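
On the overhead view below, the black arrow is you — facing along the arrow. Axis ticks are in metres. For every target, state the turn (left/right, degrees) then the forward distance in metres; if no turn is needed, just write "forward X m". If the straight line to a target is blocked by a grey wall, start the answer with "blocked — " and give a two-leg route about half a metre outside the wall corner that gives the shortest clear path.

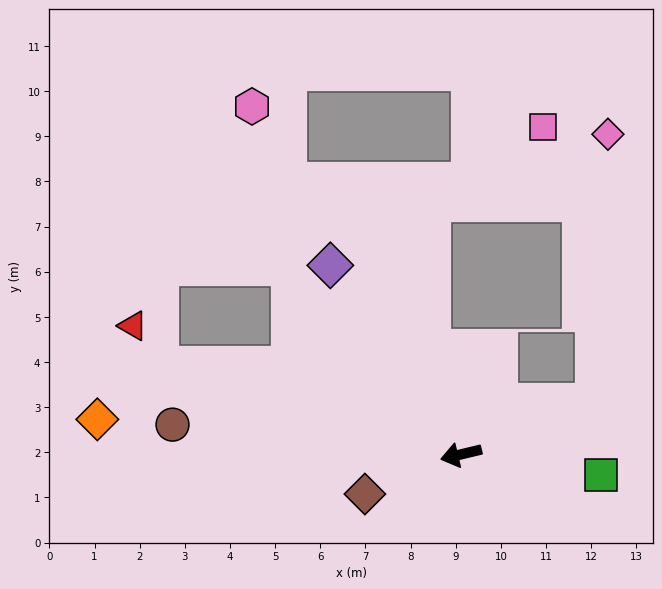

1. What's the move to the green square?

turn left 158°, forward 3.1 m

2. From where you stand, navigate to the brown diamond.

turn left 9°, forward 2.3 m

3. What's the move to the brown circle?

turn right 19°, forward 6.4 m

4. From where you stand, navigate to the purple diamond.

turn right 69°, forward 5.1 m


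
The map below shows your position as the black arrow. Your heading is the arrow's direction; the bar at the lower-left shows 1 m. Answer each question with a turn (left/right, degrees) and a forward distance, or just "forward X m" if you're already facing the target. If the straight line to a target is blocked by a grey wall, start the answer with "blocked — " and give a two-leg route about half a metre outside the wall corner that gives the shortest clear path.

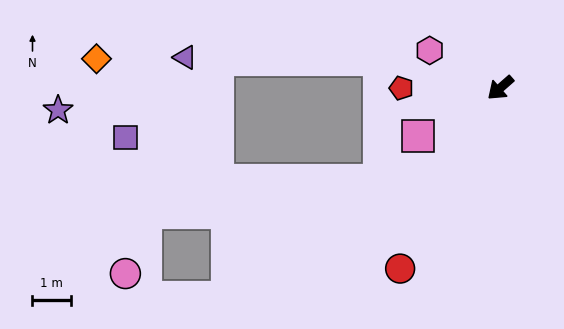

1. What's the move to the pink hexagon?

turn right 69°, forward 2.1 m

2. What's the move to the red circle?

turn left 20°, forward 5.4 m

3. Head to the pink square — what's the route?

turn right 11°, forward 2.5 m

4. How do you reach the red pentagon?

turn right 41°, forward 2.6 m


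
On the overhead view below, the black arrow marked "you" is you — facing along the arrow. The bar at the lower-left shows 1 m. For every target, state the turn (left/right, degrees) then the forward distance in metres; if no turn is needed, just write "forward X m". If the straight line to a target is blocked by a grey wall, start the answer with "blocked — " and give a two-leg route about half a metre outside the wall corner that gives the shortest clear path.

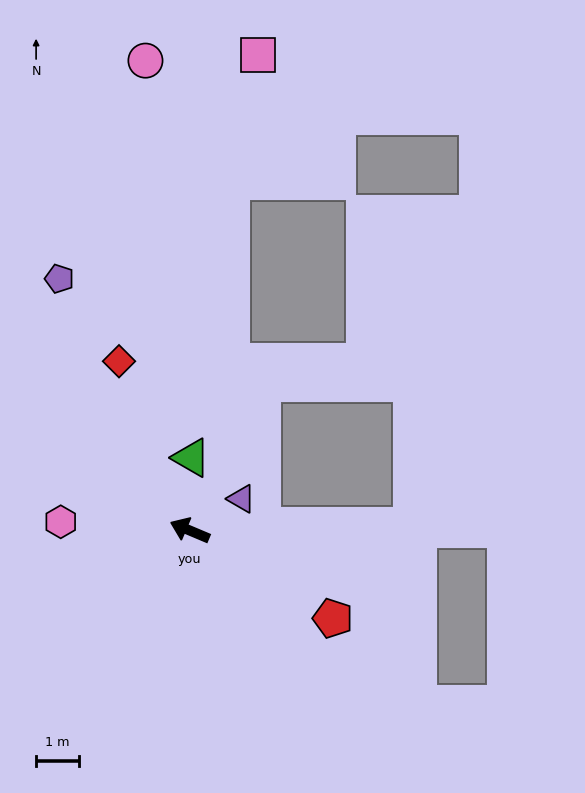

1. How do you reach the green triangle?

turn right 68°, forward 1.7 m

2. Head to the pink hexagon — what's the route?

turn left 19°, forward 3.0 m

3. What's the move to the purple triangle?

turn right 126°, forward 1.4 m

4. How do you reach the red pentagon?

turn left 171°, forward 3.9 m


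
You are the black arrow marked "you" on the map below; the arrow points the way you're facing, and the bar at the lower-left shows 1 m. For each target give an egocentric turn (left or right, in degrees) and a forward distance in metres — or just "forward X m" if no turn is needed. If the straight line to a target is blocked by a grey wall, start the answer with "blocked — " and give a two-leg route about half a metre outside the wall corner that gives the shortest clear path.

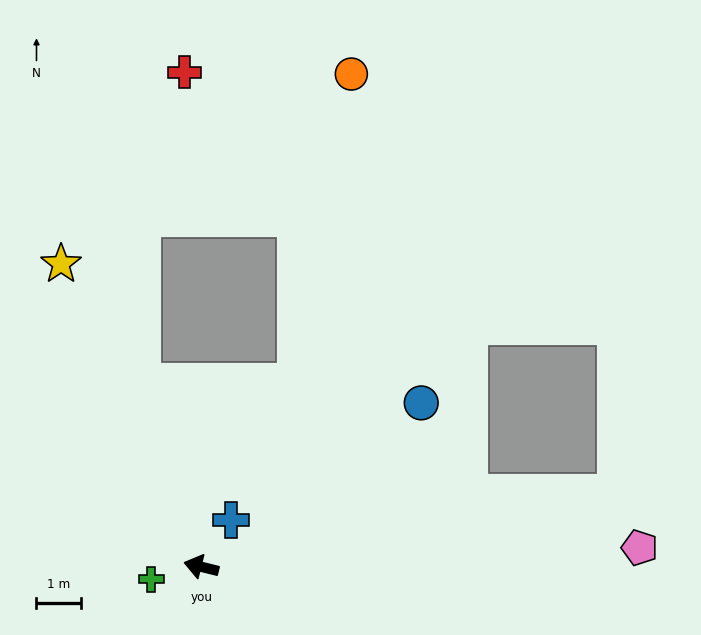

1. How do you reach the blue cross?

turn right 108°, forward 1.2 m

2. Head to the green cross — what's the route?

turn left 28°, forward 1.2 m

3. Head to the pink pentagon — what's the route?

turn right 164°, forward 9.8 m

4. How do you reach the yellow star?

turn right 51°, forward 7.4 m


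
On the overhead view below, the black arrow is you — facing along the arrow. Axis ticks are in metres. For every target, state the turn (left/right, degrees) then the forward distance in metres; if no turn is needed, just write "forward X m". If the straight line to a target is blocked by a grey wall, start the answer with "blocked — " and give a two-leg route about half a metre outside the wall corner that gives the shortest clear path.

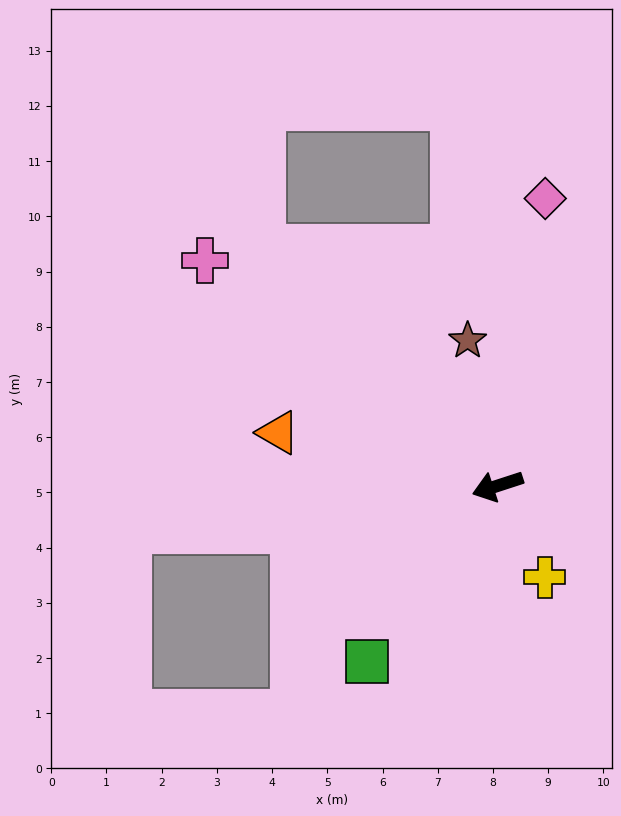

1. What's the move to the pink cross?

turn right 56°, forward 6.7 m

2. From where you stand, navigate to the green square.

turn left 35°, forward 4.0 m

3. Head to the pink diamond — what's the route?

turn right 117°, forward 5.3 m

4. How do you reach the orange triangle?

turn right 32°, forward 4.1 m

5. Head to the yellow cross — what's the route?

turn left 99°, forward 1.9 m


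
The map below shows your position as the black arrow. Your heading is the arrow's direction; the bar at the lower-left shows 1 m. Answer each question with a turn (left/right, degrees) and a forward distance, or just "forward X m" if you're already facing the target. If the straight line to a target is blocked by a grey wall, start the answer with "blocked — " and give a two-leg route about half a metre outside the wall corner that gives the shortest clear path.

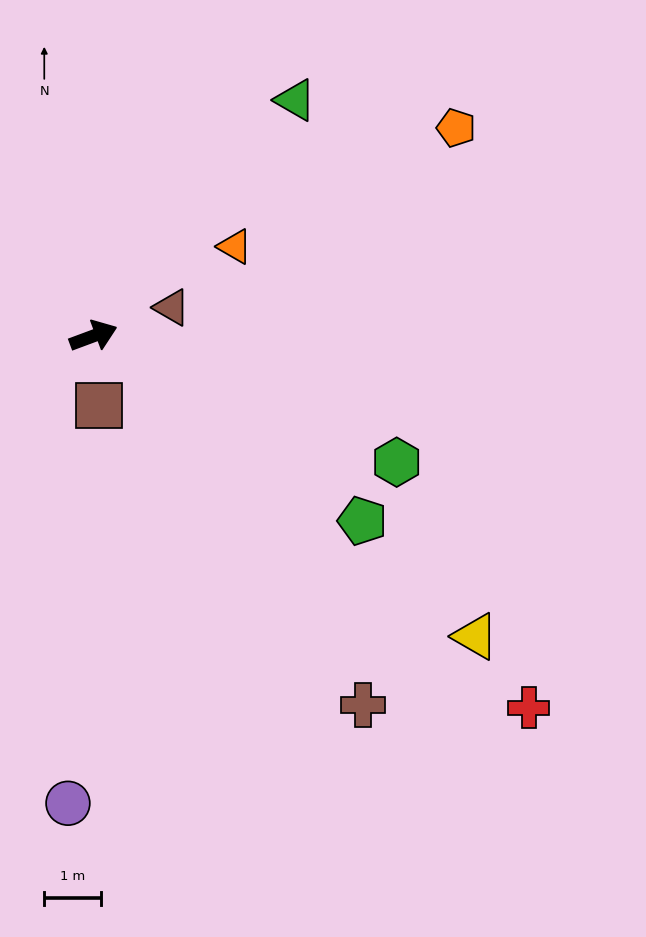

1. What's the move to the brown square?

turn right 106°, forward 1.2 m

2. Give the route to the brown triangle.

forward 1.5 m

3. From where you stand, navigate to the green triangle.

turn left 29°, forward 5.5 m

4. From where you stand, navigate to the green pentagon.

turn right 55°, forward 5.8 m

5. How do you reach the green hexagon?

turn right 43°, forward 5.8 m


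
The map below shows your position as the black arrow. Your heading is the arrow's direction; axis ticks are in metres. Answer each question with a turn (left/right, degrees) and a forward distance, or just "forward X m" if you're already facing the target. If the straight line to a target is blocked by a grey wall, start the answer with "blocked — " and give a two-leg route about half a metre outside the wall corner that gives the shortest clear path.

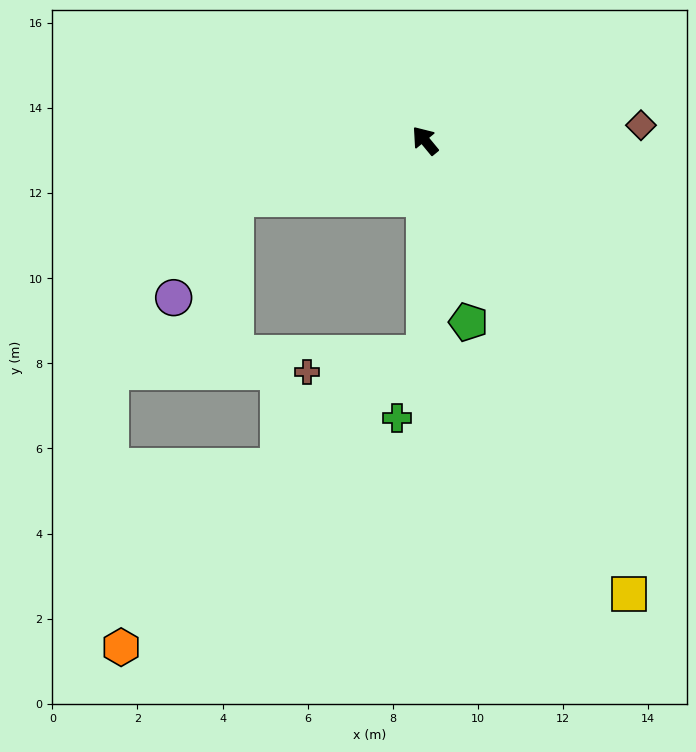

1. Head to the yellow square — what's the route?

turn left 165°, forward 11.7 m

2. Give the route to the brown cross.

blocked — turn left 140°, forward 5.0 m, then turn right 80°, forward 2.8 m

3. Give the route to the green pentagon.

turn left 154°, forward 4.4 m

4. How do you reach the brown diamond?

turn right 126°, forward 5.1 m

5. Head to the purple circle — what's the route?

blocked — turn left 68°, forward 4.6 m, then turn left 40°, forward 2.8 m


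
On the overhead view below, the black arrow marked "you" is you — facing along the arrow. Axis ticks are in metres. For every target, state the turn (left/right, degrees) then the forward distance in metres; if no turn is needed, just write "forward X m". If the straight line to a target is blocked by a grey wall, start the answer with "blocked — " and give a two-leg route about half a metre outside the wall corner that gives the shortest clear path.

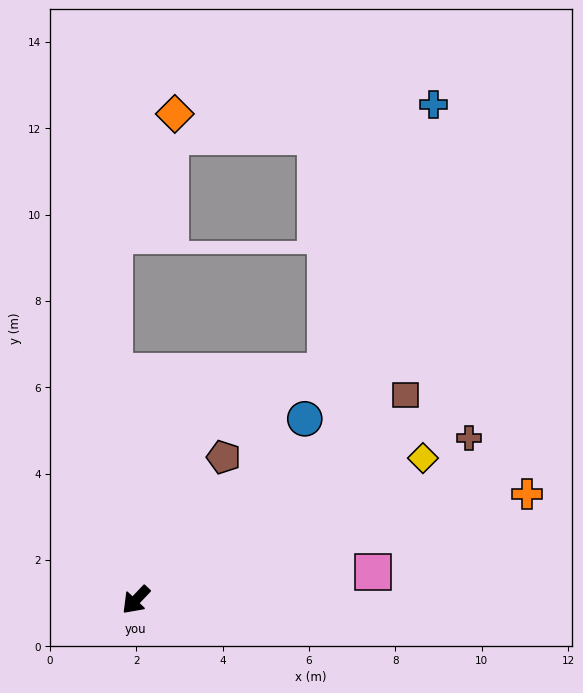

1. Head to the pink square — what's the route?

turn left 140°, forward 5.5 m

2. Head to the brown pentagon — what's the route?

turn right 168°, forward 3.9 m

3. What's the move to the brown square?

turn left 171°, forward 7.8 m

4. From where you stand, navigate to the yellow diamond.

turn left 160°, forward 7.4 m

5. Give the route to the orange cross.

turn left 149°, forward 9.4 m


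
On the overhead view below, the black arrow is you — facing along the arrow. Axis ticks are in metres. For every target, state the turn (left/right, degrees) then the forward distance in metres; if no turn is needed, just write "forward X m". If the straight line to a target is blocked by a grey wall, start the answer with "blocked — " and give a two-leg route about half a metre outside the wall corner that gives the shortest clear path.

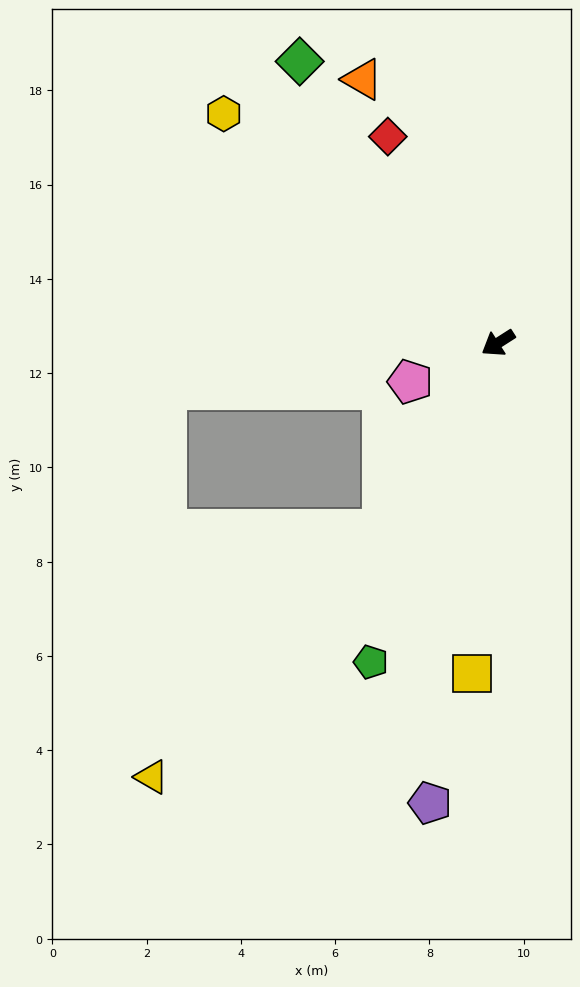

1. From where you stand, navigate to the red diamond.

turn right 94°, forward 5.0 m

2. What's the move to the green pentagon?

turn left 36°, forward 7.3 m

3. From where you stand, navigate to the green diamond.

turn right 87°, forward 7.3 m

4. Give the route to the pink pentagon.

turn right 9°, forward 2.0 m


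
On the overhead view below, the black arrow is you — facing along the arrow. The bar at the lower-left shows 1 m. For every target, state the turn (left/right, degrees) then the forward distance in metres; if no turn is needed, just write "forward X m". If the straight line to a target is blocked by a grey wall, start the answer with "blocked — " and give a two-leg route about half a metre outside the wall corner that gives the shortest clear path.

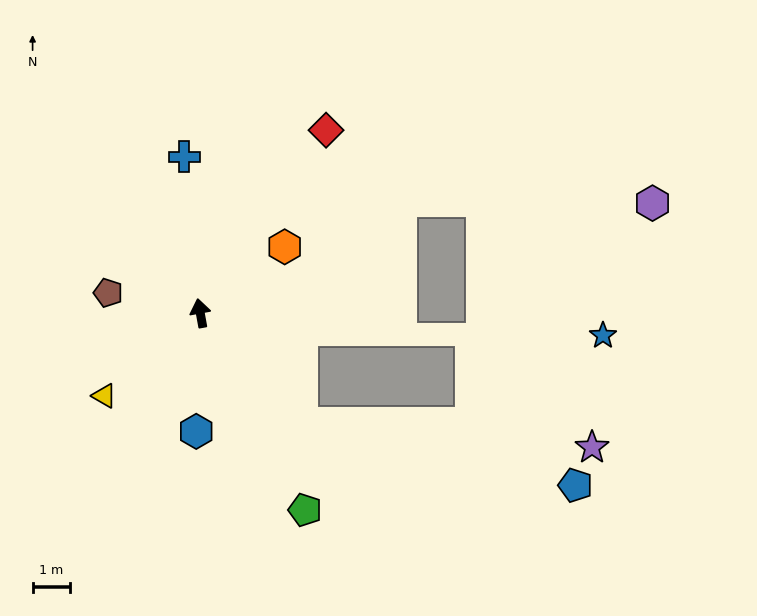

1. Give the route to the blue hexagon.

turn left 168°, forward 3.2 m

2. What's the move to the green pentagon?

turn right 162°, forward 6.0 m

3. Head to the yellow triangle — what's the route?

turn left 120°, forward 3.4 m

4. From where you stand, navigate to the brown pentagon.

turn left 67°, forward 2.5 m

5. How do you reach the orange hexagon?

turn right 62°, forward 2.9 m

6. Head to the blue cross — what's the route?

turn right 4°, forward 4.2 m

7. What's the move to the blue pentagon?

blocked — turn right 148°, forward 4.0 m, then turn left 35°, forward 7.5 m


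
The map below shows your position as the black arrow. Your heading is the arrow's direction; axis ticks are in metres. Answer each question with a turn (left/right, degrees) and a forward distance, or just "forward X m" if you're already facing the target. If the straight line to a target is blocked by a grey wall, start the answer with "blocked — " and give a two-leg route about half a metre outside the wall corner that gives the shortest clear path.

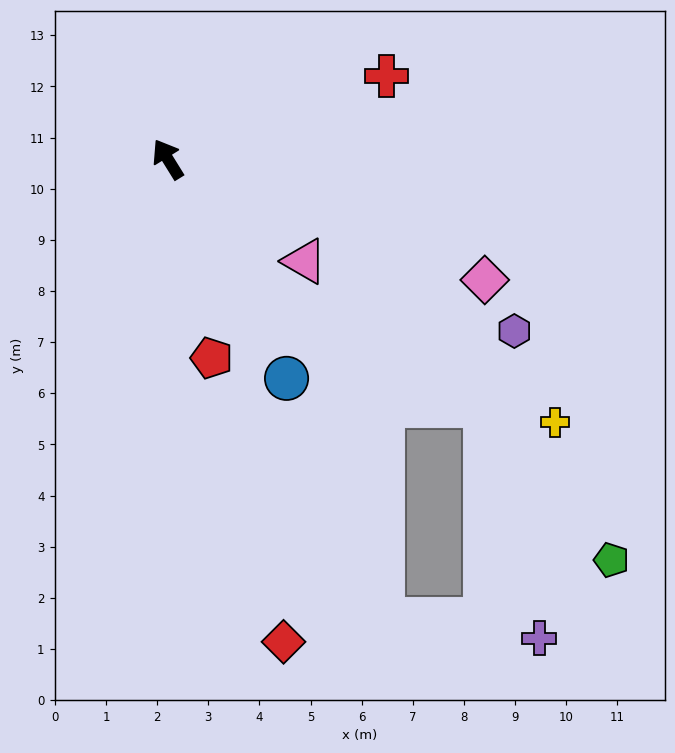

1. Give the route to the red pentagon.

turn left 161°, forward 4.0 m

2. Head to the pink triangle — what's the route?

turn right 159°, forward 3.3 m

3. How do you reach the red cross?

turn right 101°, forward 4.6 m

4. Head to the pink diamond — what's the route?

turn right 143°, forward 6.6 m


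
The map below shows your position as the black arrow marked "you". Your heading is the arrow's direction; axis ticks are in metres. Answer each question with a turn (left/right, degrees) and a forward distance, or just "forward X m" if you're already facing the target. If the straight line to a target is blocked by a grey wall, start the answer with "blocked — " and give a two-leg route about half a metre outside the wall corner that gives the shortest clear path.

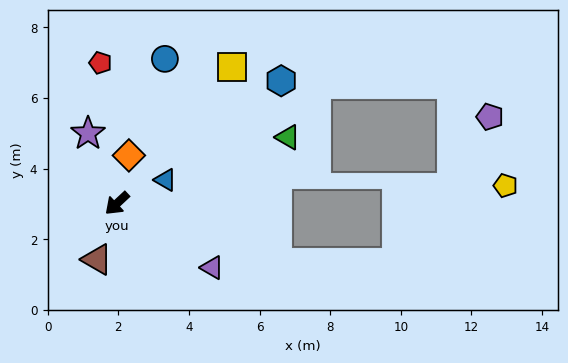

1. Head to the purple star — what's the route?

turn right 111°, forward 2.1 m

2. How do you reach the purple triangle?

turn left 103°, forward 3.3 m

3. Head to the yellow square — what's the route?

turn right 173°, forward 5.1 m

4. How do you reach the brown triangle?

turn left 27°, forward 1.7 m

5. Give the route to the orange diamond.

turn right 147°, forward 1.4 m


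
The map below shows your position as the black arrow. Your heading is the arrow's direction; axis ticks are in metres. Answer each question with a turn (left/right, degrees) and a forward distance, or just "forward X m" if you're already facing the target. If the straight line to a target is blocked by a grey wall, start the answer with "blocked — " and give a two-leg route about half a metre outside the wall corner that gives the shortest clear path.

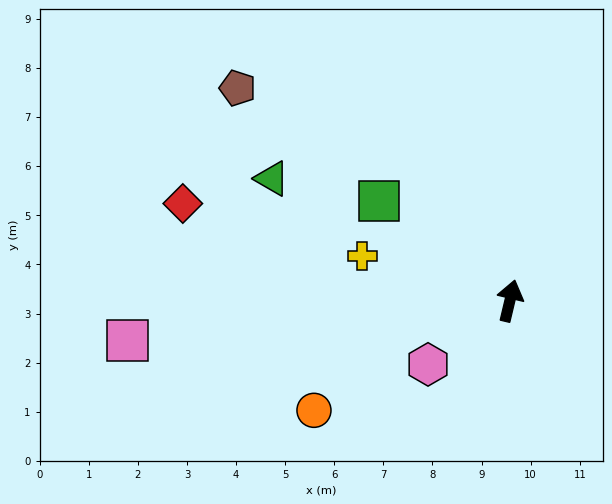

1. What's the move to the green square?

turn left 66°, forward 3.4 m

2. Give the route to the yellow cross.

turn left 87°, forward 3.1 m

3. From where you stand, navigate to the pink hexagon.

turn left 141°, forward 2.1 m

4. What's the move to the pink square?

turn left 109°, forward 7.8 m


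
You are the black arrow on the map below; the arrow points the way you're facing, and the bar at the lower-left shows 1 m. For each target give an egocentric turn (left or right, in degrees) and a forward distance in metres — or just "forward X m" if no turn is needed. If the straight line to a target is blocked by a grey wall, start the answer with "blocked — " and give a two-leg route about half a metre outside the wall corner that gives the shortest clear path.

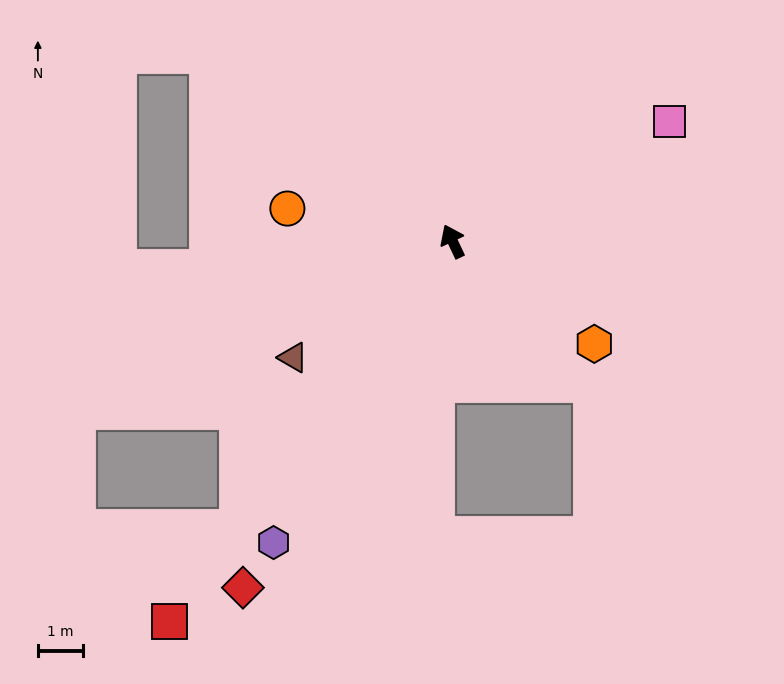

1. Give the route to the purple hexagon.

turn left 124°, forward 7.8 m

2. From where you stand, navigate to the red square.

turn left 118°, forward 10.6 m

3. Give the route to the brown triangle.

turn left 101°, forward 4.4 m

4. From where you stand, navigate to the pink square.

turn right 86°, forward 5.5 m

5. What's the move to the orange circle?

turn left 53°, forward 3.8 m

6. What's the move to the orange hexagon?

turn right 151°, forward 3.9 m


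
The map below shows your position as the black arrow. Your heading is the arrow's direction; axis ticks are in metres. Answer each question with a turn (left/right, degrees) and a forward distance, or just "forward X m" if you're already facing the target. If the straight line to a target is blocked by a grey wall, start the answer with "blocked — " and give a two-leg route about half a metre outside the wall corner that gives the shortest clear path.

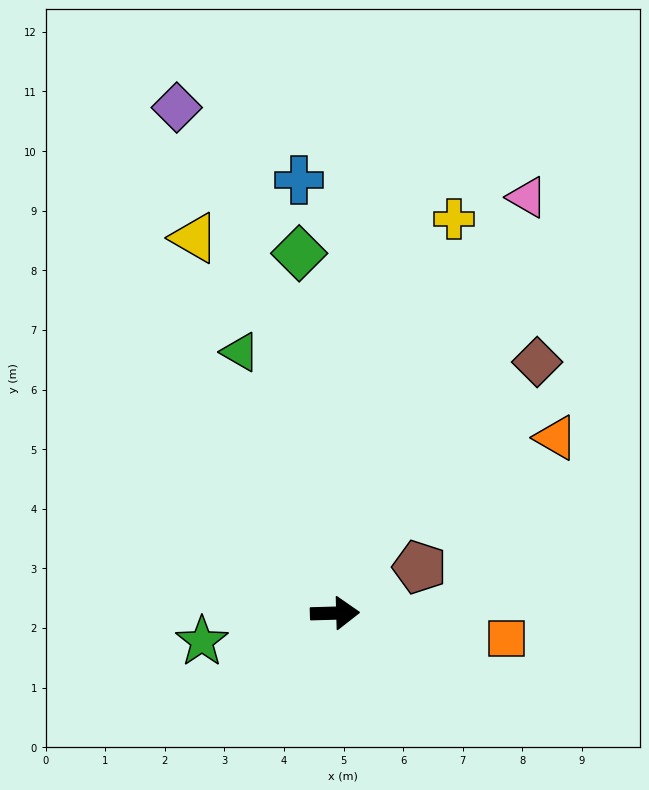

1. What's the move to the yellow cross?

turn left 72°, forward 6.9 m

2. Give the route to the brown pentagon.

turn left 27°, forward 1.6 m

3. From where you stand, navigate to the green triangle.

turn left 108°, forward 4.7 m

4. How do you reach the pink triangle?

turn left 64°, forward 7.7 m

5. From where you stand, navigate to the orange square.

turn right 10°, forward 2.9 m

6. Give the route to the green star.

turn right 170°, forward 2.3 m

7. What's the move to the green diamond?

turn left 94°, forward 6.1 m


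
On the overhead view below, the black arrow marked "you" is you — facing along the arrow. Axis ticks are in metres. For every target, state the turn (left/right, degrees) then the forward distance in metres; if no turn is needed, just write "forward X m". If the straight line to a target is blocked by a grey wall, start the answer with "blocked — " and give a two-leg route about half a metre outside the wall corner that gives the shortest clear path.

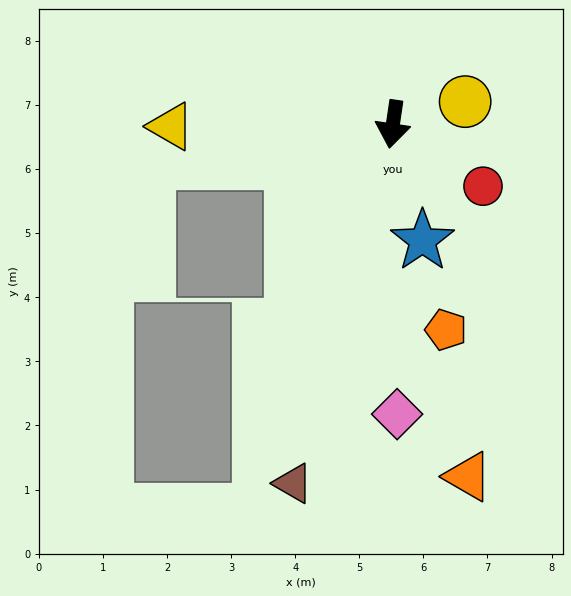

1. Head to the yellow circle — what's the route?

turn left 116°, forward 1.2 m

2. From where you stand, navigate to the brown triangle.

turn right 7°, forward 5.8 m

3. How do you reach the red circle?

turn left 64°, forward 1.7 m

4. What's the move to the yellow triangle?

turn right 81°, forward 3.5 m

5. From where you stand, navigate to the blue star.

turn left 23°, forward 1.9 m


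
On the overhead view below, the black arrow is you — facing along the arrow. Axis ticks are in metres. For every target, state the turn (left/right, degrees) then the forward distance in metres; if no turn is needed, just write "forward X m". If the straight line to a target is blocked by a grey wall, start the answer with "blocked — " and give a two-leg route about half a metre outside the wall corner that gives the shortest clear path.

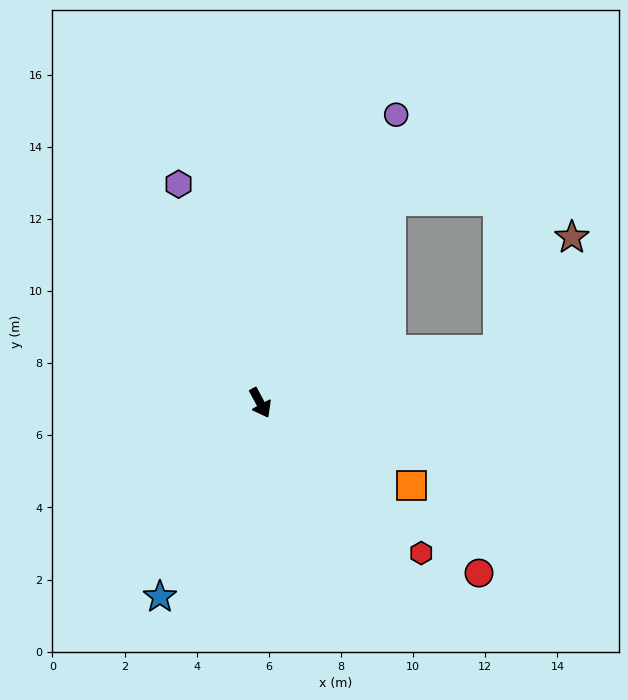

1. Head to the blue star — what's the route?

turn right 56°, forward 6.1 m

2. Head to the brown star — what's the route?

blocked — turn left 74°, forward 6.7 m, then turn left 44°, forward 3.7 m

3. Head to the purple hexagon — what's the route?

turn left 172°, forward 6.5 m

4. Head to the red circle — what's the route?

turn left 24°, forward 7.7 m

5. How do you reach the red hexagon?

turn left 19°, forward 6.1 m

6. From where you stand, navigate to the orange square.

turn left 33°, forward 4.8 m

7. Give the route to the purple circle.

turn left 126°, forward 8.8 m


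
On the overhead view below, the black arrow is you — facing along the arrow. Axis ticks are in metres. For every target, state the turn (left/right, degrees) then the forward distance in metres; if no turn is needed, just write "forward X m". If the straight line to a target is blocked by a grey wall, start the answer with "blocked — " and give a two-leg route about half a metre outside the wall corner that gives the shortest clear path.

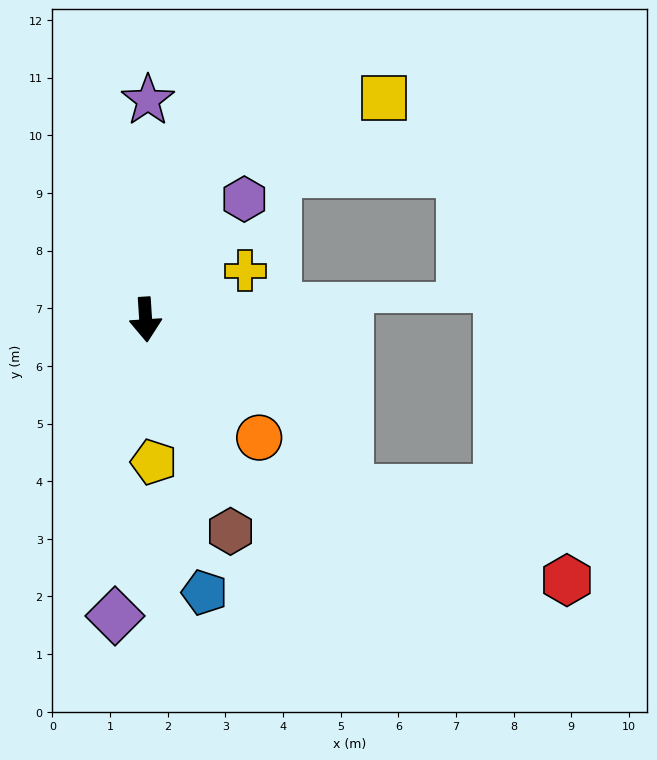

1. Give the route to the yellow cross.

turn left 112°, forward 1.9 m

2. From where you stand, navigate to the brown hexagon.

turn left 18°, forward 4.0 m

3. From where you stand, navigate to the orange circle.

turn left 40°, forward 2.8 m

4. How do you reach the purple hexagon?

turn left 137°, forward 2.7 m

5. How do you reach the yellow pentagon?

forward 2.5 m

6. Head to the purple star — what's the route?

turn left 176°, forward 3.8 m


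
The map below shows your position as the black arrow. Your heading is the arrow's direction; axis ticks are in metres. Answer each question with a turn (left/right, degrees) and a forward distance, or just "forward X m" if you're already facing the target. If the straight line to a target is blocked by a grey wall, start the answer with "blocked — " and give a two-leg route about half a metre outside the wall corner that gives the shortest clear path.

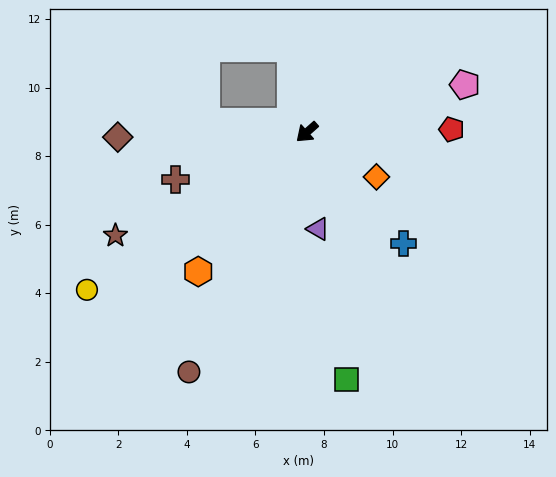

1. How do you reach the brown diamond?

turn right 40°, forward 5.5 m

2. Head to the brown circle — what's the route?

turn left 22°, forward 7.8 m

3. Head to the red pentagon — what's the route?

turn left 139°, forward 4.2 m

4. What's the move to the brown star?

turn right 13°, forward 6.4 m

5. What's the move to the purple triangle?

turn left 55°, forward 2.8 m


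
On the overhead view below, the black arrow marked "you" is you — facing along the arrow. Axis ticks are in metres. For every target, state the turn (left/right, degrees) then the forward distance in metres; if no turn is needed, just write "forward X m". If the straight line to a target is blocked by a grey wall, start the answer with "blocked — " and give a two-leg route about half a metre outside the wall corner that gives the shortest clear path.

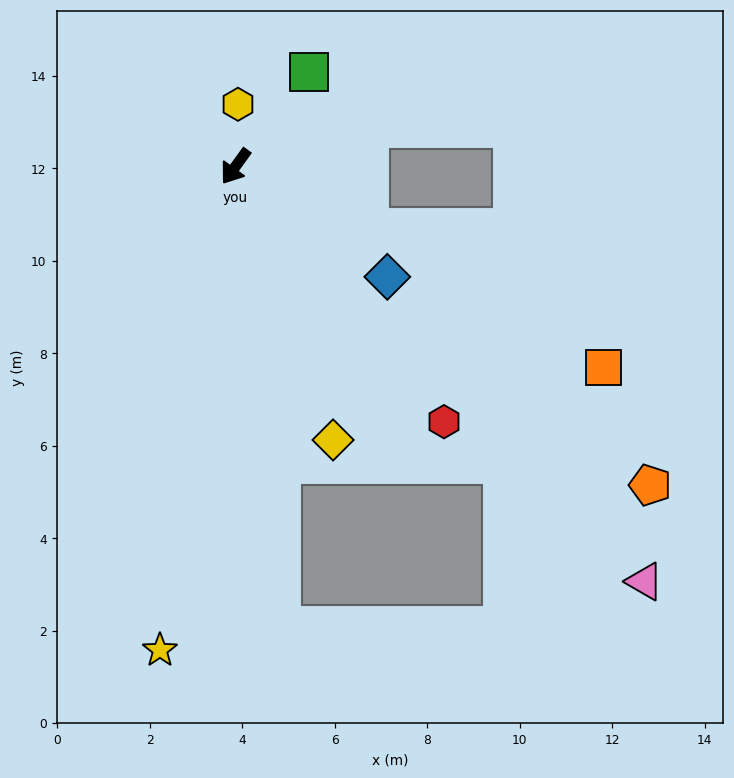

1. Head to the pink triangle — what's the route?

turn left 80°, forward 12.6 m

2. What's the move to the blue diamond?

turn left 90°, forward 4.1 m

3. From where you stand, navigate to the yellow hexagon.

turn right 146°, forward 1.3 m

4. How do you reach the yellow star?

turn left 27°, forward 10.6 m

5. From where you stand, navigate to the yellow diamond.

turn left 55°, forward 6.3 m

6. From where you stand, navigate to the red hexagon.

turn left 75°, forward 7.1 m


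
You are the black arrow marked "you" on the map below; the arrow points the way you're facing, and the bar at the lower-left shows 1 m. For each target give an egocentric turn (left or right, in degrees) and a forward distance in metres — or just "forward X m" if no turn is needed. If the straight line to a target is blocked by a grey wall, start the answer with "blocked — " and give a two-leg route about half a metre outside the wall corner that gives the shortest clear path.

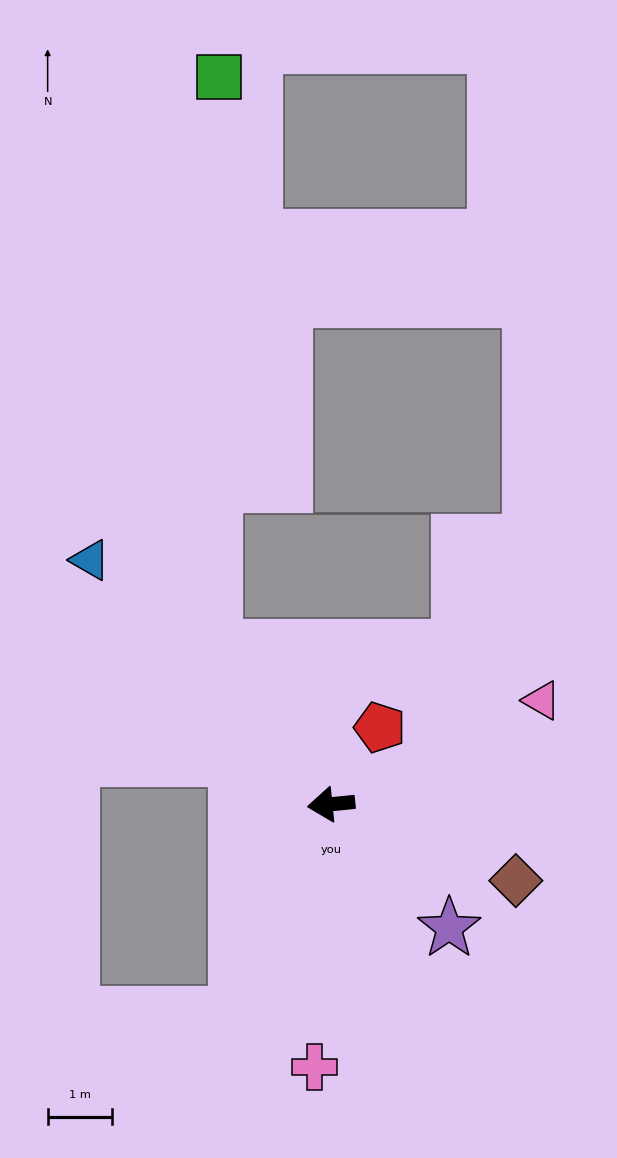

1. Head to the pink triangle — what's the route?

turn right 160°, forward 3.7 m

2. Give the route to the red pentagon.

turn right 128°, forward 1.4 m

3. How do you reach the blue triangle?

turn right 51°, forward 5.3 m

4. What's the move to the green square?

blocked — turn right 59°, forward 3.0 m, then turn right 37°, forward 8.9 m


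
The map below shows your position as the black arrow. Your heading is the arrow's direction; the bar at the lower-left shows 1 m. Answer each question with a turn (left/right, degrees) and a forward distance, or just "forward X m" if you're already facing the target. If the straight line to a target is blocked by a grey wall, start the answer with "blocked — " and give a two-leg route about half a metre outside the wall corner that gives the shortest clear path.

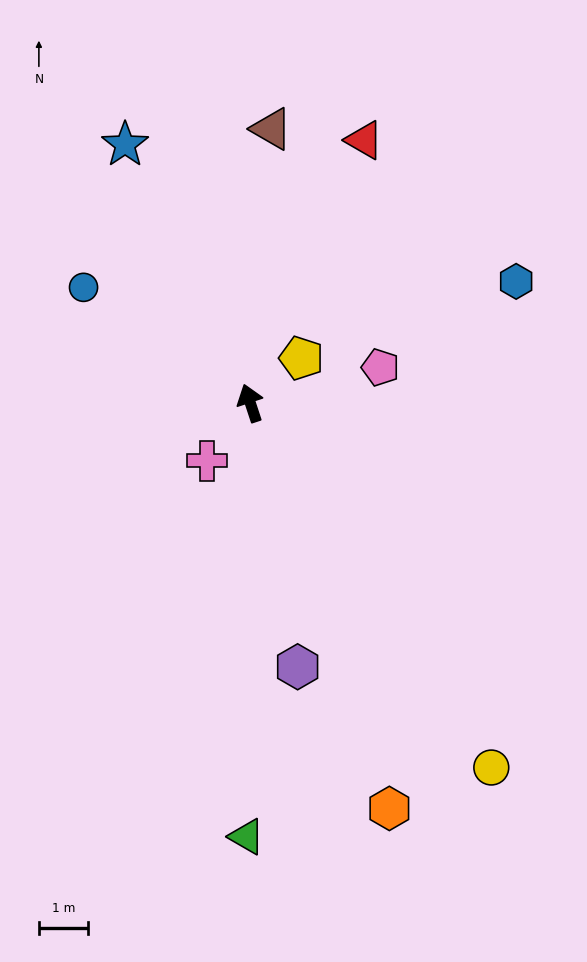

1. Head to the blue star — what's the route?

turn left 8°, forward 5.9 m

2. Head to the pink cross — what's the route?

turn left 125°, forward 1.5 m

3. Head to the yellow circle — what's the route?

turn right 165°, forward 9.0 m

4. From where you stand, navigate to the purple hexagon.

turn left 172°, forward 5.5 m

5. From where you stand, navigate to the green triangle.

turn left 161°, forward 8.9 m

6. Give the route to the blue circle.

turn left 37°, forward 4.2 m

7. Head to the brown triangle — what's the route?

turn right 23°, forward 5.6 m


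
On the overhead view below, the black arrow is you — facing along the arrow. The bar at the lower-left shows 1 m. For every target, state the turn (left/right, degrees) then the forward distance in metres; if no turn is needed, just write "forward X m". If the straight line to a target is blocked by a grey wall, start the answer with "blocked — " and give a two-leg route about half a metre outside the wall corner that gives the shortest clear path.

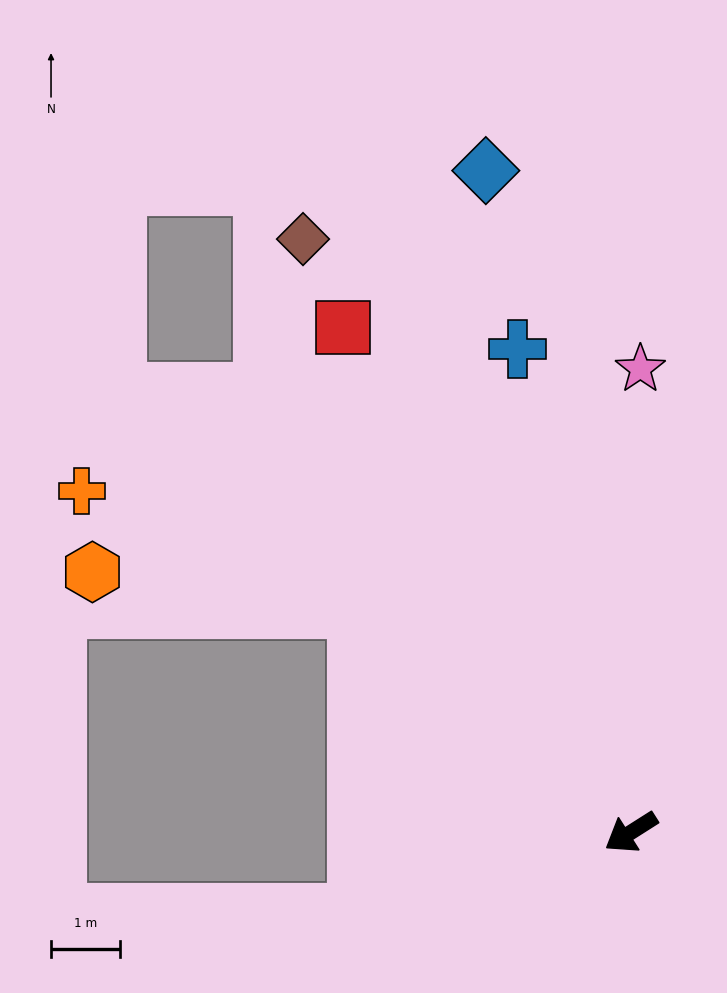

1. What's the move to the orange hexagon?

blocked — turn right 72°, forward 5.1 m, then turn left 32°, forward 3.9 m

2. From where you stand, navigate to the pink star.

turn right 124°, forward 6.7 m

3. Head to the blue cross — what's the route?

turn right 109°, forward 7.2 m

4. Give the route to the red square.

turn right 93°, forward 8.4 m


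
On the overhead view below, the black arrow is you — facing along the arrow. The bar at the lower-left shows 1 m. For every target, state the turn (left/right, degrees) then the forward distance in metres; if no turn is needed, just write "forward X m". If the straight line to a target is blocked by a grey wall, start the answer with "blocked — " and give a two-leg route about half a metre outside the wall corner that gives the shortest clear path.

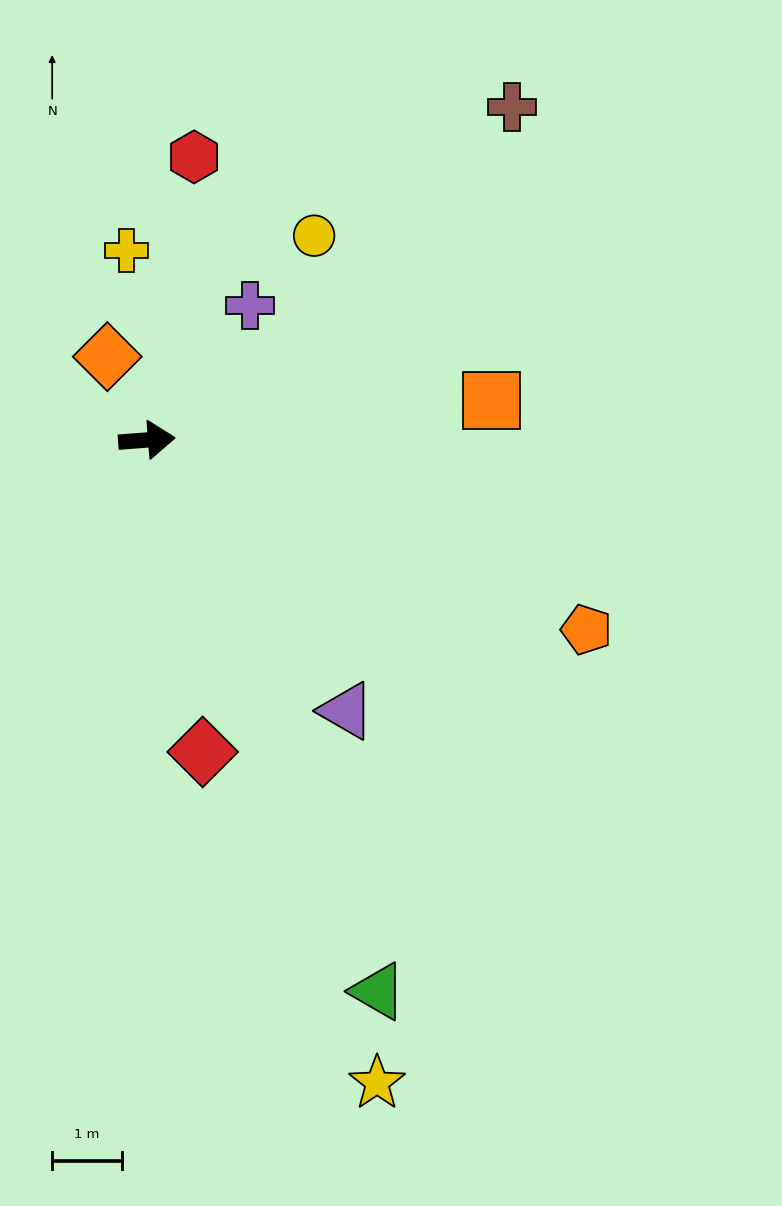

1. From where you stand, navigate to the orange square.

turn left 2°, forward 5.0 m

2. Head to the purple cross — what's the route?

turn left 48°, forward 2.4 m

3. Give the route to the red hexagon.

turn left 76°, forward 4.1 m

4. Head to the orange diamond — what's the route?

turn left 111°, forward 1.3 m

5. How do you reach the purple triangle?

turn right 58°, forward 4.8 m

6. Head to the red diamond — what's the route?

turn right 84°, forward 4.6 m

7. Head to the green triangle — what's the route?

turn right 72°, forward 8.6 m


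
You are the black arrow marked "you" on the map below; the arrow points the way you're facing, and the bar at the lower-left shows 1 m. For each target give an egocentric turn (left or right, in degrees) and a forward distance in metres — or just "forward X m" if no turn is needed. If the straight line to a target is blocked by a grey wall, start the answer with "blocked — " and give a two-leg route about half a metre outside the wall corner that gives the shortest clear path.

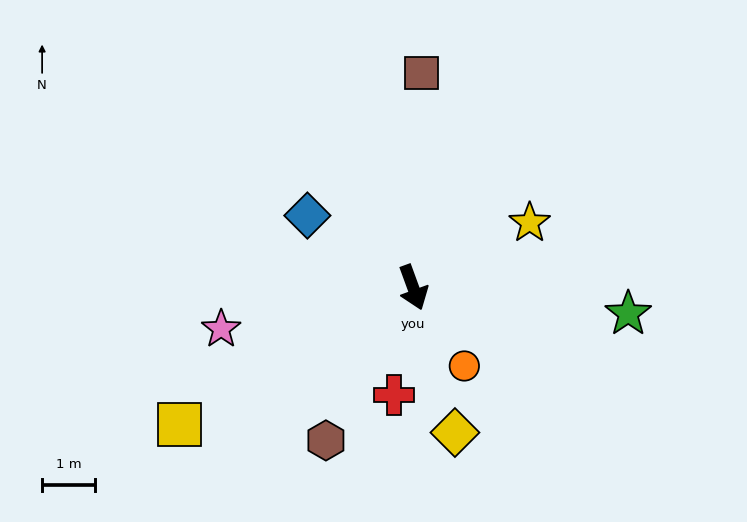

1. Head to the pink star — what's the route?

turn right 98°, forward 3.7 m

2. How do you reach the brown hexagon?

turn right 50°, forward 3.3 m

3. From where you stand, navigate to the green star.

turn left 63°, forward 4.1 m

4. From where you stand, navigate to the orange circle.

turn left 13°, forward 1.8 m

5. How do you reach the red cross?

turn right 30°, forward 2.1 m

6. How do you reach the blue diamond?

turn right 144°, forward 2.4 m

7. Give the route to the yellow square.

turn right 80°, forward 5.2 m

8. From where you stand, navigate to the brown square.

turn left 158°, forward 4.1 m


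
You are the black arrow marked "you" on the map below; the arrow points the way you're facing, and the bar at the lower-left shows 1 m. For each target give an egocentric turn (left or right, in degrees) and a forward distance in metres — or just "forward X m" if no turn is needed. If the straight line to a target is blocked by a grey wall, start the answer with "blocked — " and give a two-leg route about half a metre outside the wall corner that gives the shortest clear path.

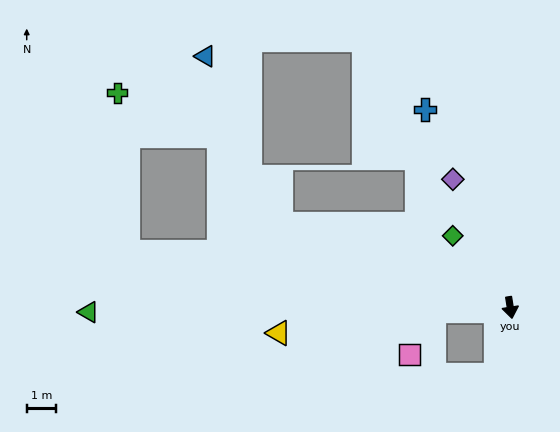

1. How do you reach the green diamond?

turn right 150°, forward 3.1 m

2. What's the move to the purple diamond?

turn right 165°, forward 4.7 m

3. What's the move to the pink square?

blocked — turn right 97°, forward 2.6 m, then turn left 59°, forward 1.7 m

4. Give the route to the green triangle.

turn right 98°, forward 14.2 m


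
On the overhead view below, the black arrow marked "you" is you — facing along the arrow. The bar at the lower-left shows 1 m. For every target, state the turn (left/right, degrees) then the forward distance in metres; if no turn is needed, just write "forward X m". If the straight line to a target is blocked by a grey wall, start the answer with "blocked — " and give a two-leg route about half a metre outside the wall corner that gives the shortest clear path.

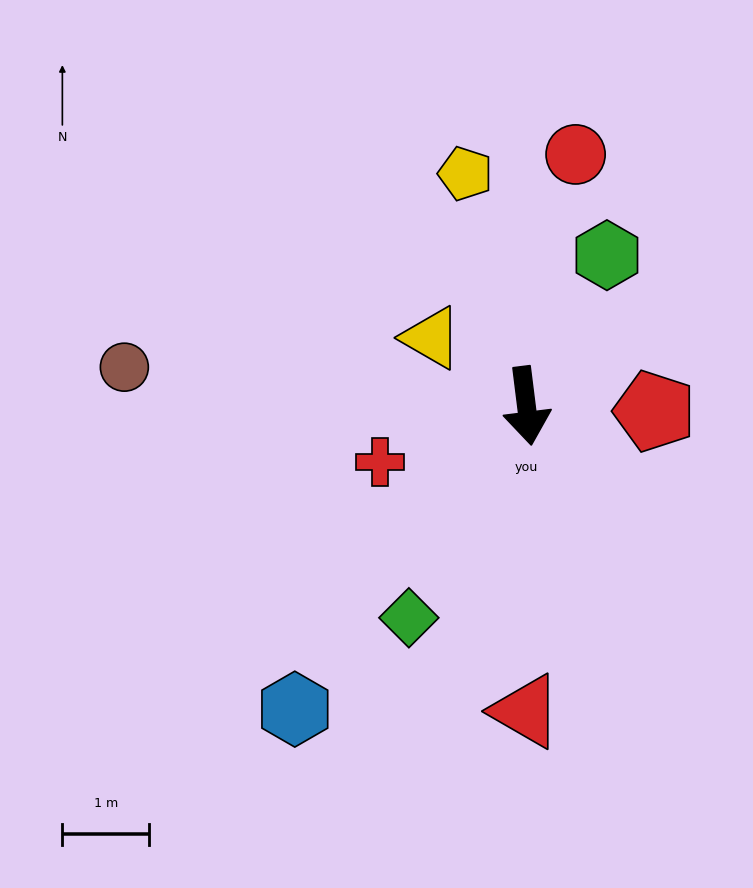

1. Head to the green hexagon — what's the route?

turn left 145°, forward 2.0 m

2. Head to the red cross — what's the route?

turn right 76°, forward 1.8 m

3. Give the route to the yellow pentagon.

turn right 172°, forward 2.8 m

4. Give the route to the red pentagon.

turn left 81°, forward 1.5 m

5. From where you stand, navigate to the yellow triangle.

turn right 133°, forward 1.3 m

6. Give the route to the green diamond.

turn right 36°, forward 2.8 m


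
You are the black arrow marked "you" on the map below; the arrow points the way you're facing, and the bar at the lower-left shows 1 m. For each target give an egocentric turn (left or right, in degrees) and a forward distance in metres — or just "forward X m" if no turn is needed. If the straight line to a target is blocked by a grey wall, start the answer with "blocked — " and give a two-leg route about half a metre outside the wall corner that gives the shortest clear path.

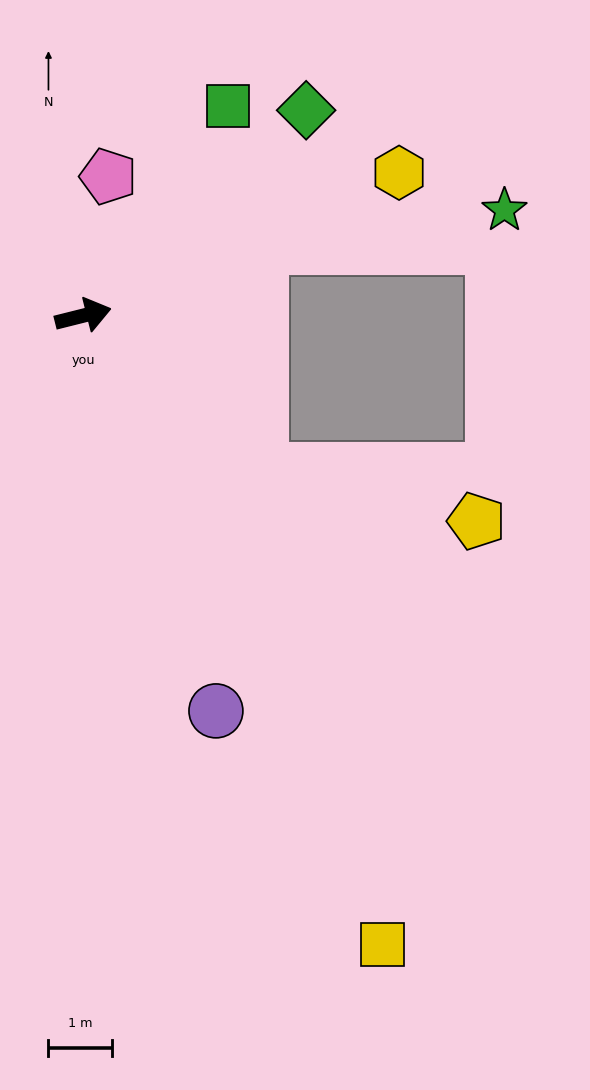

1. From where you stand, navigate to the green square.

turn left 41°, forward 4.0 m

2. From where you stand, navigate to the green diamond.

turn left 29°, forward 4.8 m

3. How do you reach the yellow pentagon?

blocked — turn right 55°, forward 3.7 m, then turn left 28°, forward 3.5 m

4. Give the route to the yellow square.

turn right 79°, forward 10.9 m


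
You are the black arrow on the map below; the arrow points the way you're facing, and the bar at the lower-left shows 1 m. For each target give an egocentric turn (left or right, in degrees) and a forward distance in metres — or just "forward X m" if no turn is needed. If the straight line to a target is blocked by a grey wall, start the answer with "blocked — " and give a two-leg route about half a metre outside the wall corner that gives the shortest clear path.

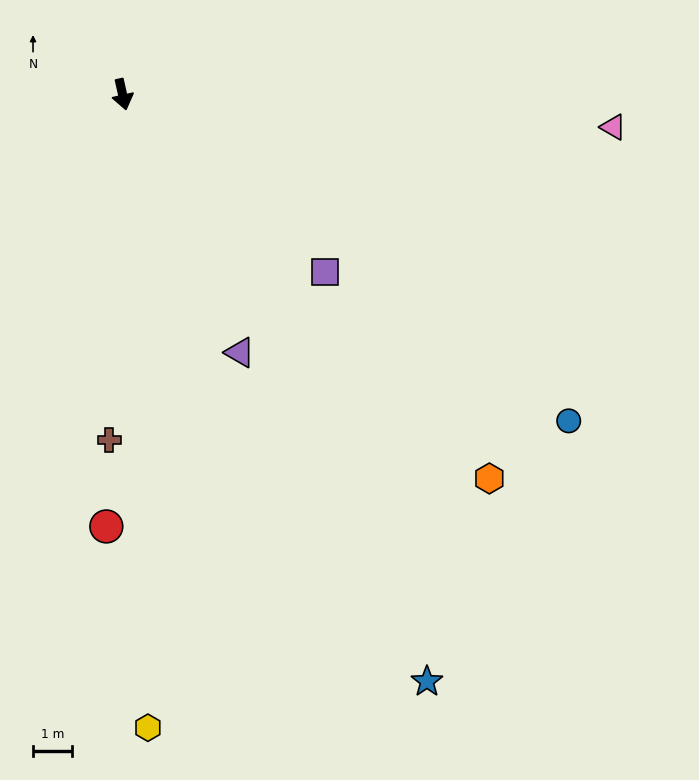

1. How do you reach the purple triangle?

turn left 12°, forward 7.3 m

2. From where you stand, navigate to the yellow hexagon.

turn right 10°, forward 16.3 m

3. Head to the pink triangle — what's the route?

turn left 74°, forward 12.7 m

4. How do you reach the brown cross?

turn right 15°, forward 8.9 m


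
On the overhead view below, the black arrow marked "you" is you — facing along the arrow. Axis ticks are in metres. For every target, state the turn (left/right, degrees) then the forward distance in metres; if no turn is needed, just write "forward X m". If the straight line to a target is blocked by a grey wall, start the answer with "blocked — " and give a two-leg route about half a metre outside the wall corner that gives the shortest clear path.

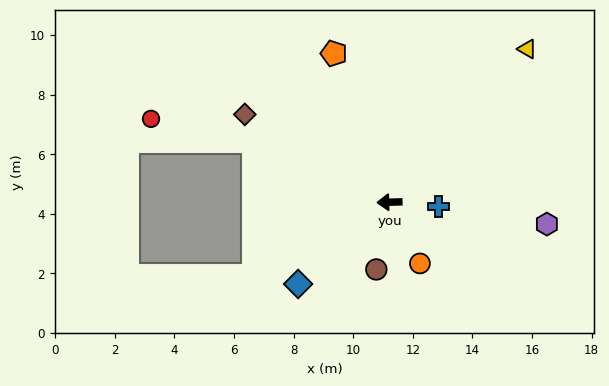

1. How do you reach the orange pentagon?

turn right 71°, forward 5.3 m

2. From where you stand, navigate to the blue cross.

turn left 173°, forward 1.6 m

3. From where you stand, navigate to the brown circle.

turn left 77°, forward 2.3 m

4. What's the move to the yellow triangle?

turn right 134°, forward 6.9 m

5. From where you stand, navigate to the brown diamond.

turn right 33°, forward 5.7 m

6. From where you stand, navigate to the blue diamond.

turn left 40°, forward 4.1 m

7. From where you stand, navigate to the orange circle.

turn left 115°, forward 2.3 m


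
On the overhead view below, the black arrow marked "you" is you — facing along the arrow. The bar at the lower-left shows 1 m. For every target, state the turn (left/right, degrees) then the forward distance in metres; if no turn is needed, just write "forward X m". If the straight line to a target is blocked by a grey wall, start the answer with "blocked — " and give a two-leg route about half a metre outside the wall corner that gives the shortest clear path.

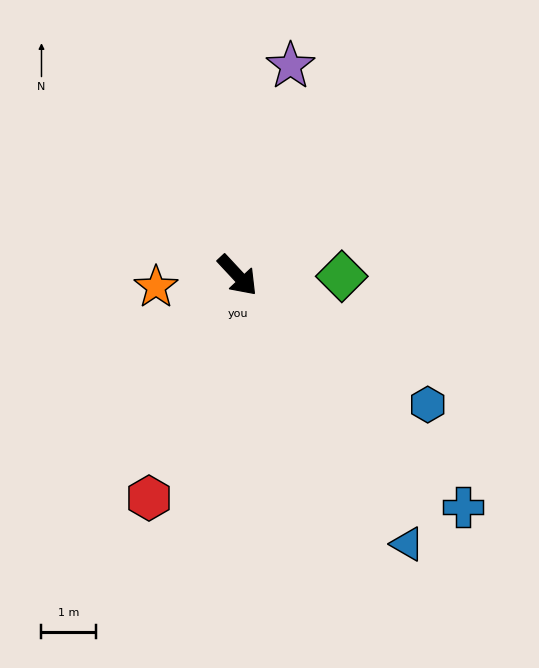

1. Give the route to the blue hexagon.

turn left 13°, forward 4.2 m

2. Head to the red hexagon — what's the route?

turn right 65°, forward 4.4 m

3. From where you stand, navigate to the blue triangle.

turn right 11°, forward 5.9 m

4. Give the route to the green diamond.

turn left 47°, forward 1.9 m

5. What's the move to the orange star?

turn right 125°, forward 1.5 m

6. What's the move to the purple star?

turn left 123°, forward 4.0 m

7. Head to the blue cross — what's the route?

forward 6.0 m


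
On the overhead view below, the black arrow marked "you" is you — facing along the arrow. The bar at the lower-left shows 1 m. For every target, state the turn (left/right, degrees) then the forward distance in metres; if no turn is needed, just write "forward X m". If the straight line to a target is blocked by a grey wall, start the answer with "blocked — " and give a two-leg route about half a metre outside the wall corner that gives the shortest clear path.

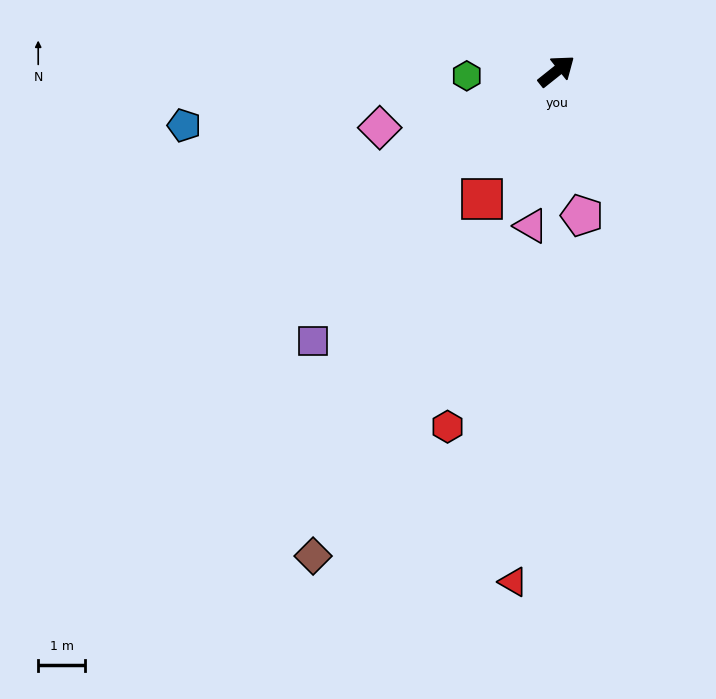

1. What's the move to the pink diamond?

turn left 159°, forward 3.9 m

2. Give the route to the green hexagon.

turn left 144°, forward 1.9 m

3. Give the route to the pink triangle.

turn right 138°, forward 3.3 m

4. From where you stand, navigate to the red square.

turn right 159°, forward 3.1 m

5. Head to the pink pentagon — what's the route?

turn right 119°, forward 3.1 m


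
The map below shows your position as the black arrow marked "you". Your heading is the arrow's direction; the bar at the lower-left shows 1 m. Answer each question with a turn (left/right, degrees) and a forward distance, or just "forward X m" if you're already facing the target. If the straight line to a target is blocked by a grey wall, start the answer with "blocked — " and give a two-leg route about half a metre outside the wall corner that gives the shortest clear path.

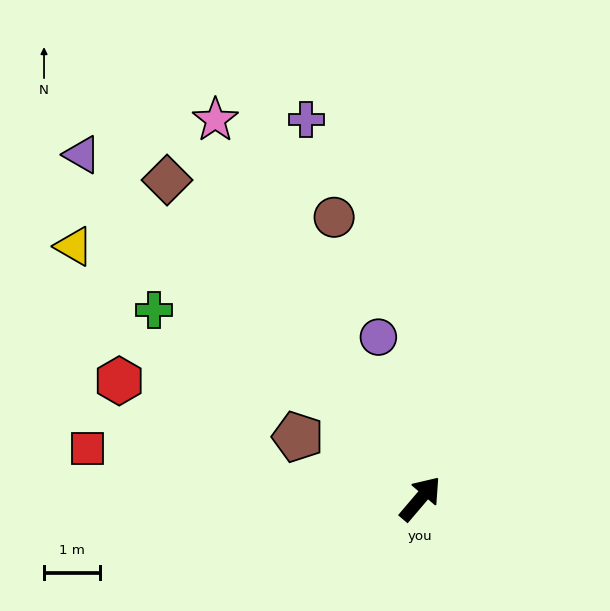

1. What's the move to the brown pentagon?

turn left 104°, forward 2.5 m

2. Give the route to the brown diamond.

turn left 79°, forward 7.3 m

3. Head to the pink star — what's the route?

turn left 69°, forward 7.7 m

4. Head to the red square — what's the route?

turn left 122°, forward 6.1 m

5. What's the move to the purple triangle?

turn left 85°, forward 8.7 m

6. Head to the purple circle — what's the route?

turn left 55°, forward 3.0 m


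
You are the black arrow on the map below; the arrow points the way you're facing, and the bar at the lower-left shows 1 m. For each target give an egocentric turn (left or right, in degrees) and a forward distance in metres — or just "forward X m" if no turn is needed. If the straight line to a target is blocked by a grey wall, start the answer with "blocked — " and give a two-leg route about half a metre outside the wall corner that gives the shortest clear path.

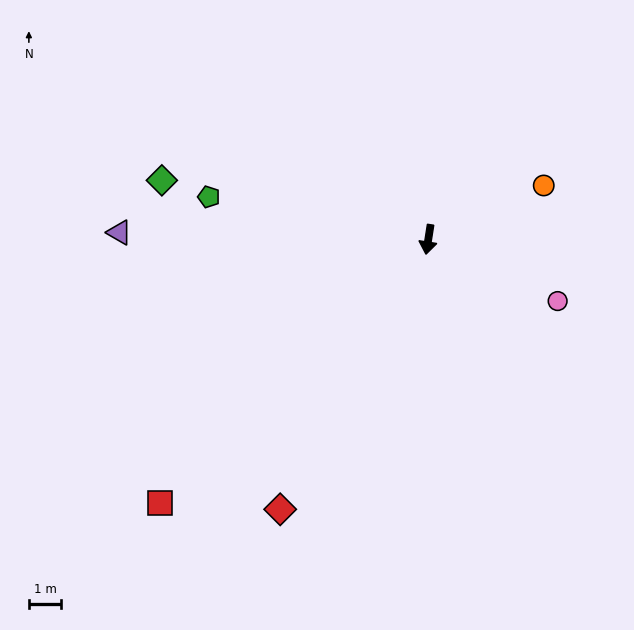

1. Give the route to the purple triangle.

turn right 82°, forward 9.6 m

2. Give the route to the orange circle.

turn left 124°, forward 3.9 m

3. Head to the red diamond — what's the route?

turn right 20°, forward 9.5 m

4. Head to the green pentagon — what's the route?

turn right 92°, forward 6.9 m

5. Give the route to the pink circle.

turn left 73°, forward 4.4 m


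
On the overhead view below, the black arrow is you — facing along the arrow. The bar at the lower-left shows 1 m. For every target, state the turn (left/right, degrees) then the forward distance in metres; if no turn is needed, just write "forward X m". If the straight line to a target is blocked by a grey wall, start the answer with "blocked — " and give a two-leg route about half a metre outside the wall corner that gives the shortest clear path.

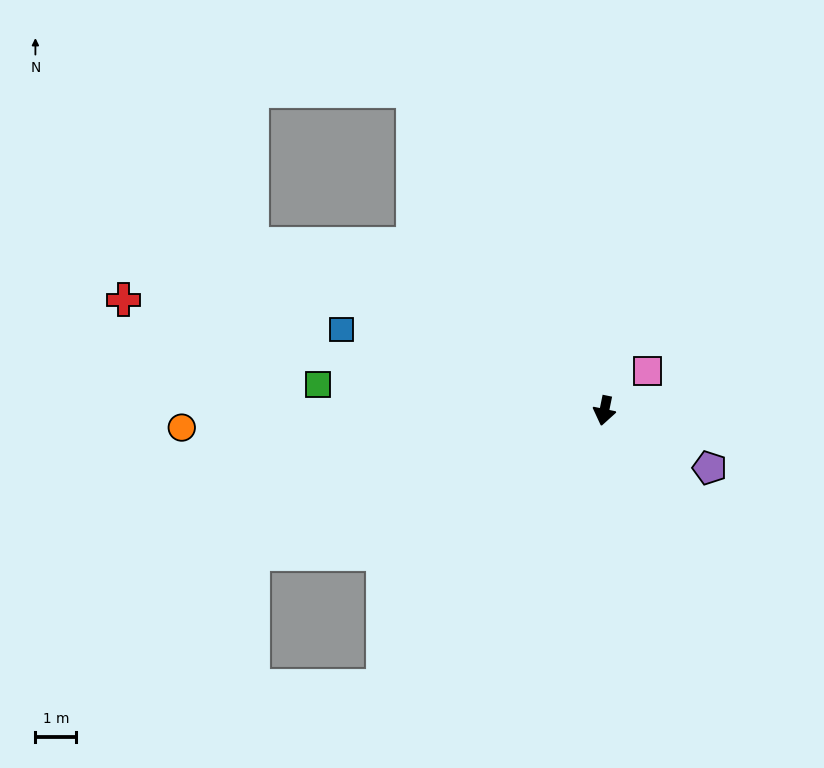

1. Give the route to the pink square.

turn left 144°, forward 1.4 m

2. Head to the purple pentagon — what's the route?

turn left 73°, forward 2.9 m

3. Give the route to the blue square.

turn right 96°, forward 6.7 m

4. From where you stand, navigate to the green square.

turn right 84°, forward 7.1 m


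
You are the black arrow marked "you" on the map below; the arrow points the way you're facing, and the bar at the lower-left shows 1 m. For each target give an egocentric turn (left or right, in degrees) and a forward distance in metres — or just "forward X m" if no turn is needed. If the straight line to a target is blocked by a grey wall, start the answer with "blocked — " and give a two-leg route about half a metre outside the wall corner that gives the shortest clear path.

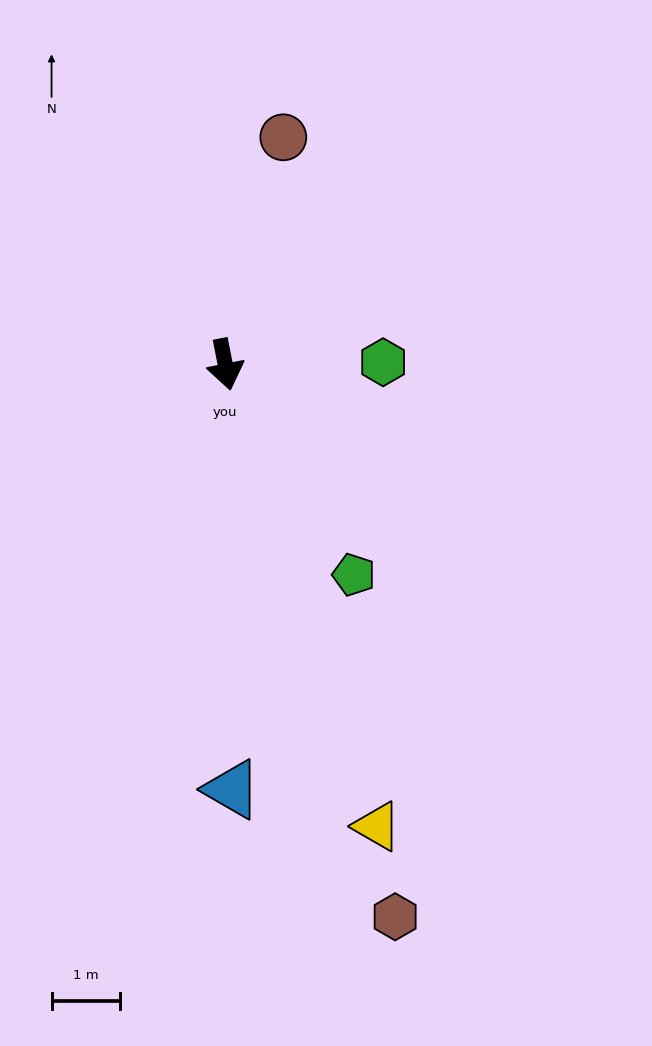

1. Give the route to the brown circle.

turn left 155°, forward 3.4 m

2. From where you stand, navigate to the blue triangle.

turn right 10°, forward 6.2 m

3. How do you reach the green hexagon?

turn left 80°, forward 2.3 m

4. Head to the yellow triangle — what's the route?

turn left 7°, forward 7.1 m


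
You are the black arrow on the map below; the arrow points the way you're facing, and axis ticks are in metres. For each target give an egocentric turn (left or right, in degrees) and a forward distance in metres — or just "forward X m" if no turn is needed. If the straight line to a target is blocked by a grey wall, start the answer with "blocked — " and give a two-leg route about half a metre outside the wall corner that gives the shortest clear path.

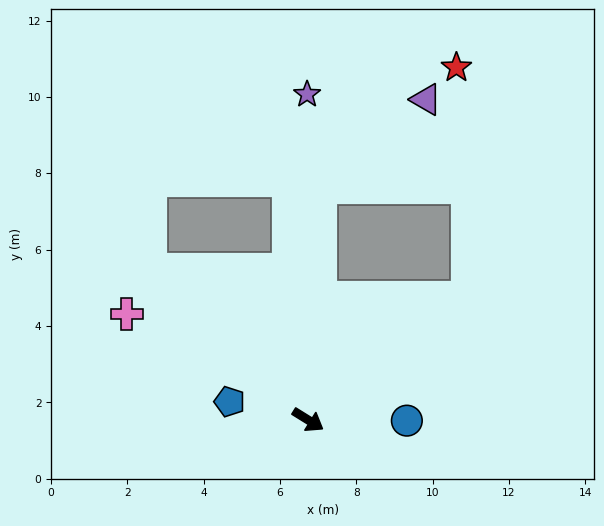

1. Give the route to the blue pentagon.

turn right 161°, forward 2.1 m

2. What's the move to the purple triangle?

blocked — turn left 119°, forward 6.1 m, then turn right 47°, forward 3.6 m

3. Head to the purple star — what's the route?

turn left 122°, forward 8.5 m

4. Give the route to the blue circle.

turn left 31°, forward 2.6 m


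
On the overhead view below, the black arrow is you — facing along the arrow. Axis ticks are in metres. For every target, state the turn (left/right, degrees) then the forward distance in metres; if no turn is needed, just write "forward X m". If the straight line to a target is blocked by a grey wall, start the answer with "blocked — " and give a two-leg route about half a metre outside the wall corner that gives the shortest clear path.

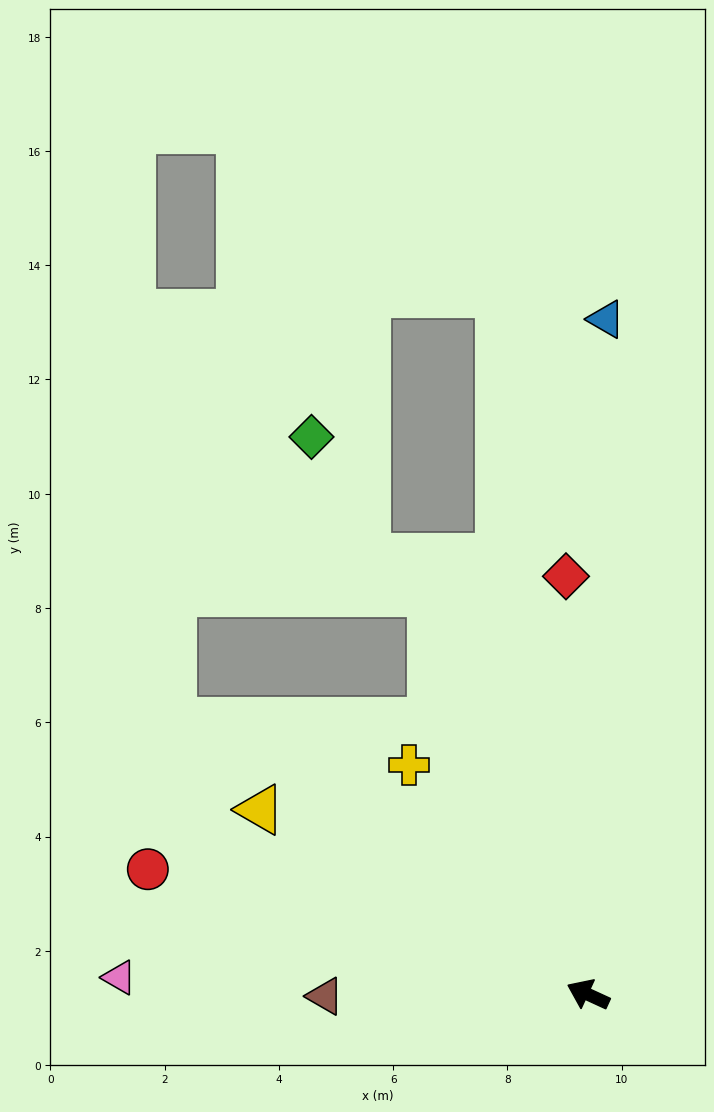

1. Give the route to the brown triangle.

turn left 25°, forward 4.6 m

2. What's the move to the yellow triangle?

turn right 5°, forward 6.6 m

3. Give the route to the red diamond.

turn right 62°, forward 7.3 m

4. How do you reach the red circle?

turn left 9°, forward 8.0 m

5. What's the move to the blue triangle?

turn right 67°, forward 11.8 m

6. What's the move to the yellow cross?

turn right 27°, forward 5.1 m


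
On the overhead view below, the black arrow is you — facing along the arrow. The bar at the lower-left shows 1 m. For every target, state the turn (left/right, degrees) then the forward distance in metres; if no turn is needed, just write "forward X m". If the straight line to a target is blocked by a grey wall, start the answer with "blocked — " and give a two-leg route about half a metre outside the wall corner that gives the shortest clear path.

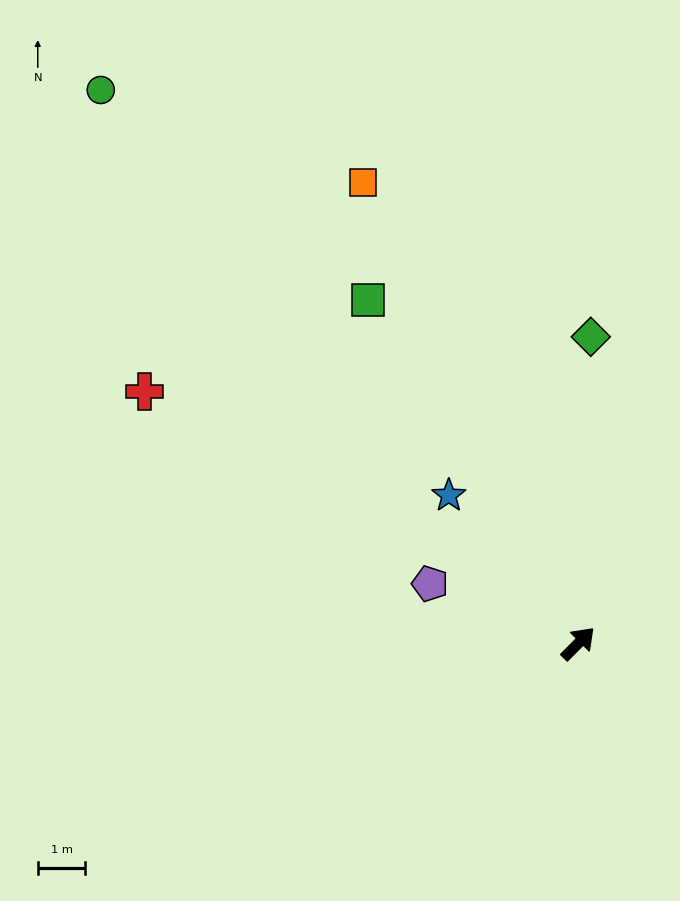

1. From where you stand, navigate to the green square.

turn left 76°, forward 8.4 m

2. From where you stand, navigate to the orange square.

turn left 70°, forward 10.7 m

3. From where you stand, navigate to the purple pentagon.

turn left 113°, forward 3.4 m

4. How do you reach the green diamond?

turn left 42°, forward 6.4 m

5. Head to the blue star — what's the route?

turn left 86°, forward 4.1 m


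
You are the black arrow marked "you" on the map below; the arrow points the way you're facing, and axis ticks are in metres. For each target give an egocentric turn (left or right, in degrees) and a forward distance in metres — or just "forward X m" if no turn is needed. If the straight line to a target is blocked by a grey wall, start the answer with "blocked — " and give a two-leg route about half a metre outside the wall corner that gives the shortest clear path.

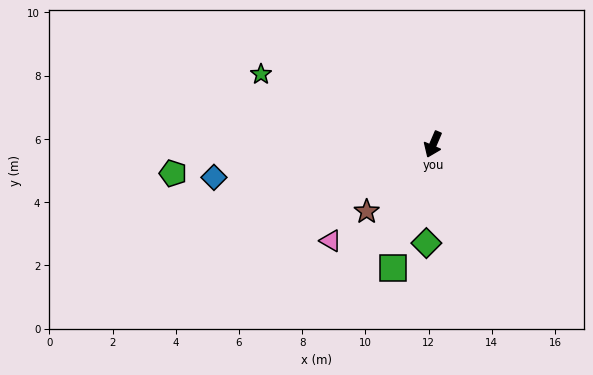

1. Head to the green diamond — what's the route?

turn left 19°, forward 3.1 m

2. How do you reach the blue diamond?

turn right 58°, forward 7.0 m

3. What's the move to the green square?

turn left 5°, forward 4.1 m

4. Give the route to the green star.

turn right 89°, forward 5.9 m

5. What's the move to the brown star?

turn right 21°, forward 3.0 m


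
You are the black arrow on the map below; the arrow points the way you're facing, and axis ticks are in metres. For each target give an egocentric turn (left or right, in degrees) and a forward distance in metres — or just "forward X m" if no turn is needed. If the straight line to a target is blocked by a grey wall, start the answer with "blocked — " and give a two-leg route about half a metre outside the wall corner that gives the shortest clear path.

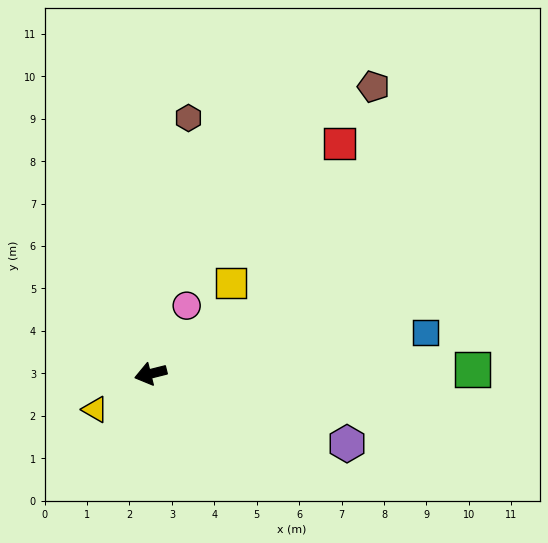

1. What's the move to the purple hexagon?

turn left 146°, forward 4.9 m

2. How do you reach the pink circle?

turn right 132°, forward 1.8 m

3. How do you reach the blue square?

turn left 174°, forward 6.5 m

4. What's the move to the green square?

turn left 167°, forward 7.6 m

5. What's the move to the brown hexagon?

turn right 113°, forward 6.1 m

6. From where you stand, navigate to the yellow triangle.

turn left 19°, forward 1.6 m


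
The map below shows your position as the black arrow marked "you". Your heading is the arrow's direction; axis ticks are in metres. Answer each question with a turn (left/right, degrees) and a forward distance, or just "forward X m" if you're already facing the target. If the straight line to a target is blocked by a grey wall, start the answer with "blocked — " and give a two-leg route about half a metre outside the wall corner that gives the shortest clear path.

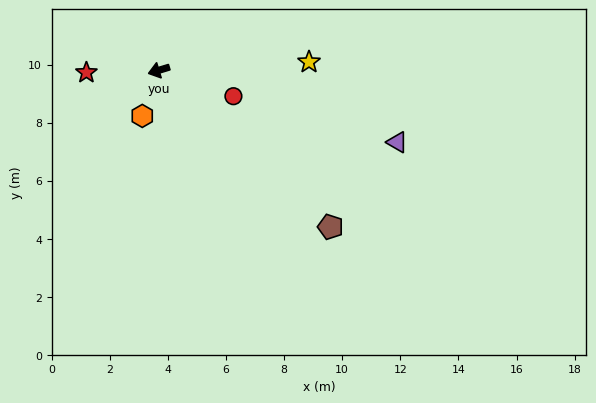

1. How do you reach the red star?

turn right 15°, forward 2.5 m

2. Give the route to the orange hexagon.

turn left 53°, forward 1.7 m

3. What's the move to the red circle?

turn left 144°, forward 2.7 m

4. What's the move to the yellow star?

turn left 166°, forward 5.2 m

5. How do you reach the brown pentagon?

turn left 121°, forward 8.0 m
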